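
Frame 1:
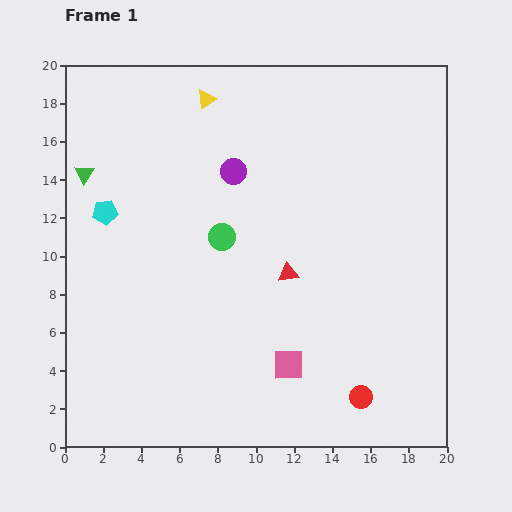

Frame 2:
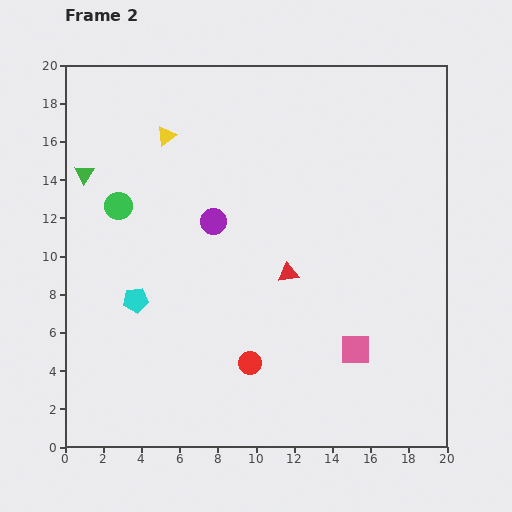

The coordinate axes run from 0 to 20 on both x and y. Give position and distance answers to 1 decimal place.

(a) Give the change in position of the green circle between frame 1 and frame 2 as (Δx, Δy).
(-5.4, 1.6)

The green circle was at (8.2, 11.0) in frame 1 and (2.8, 12.6) in frame 2.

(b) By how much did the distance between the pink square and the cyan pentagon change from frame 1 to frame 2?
-0.7

Distance in frame 1: 12.5. Distance in frame 2: 11.8.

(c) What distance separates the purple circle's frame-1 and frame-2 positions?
2.8

The purple circle moved from (8.8, 14.4) to (7.8, 11.8), a distance of √(1.0² + 2.6²) ≈ 2.8.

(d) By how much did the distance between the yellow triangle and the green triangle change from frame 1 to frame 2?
-2.8

Distance in frame 1: 7.5. Distance in frame 2: 4.7.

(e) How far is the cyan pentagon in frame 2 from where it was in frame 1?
4.9

The cyan pentagon moved from (2.1, 12.3) to (3.7, 7.7), a distance of √(1.6² + 4.6²) ≈ 4.9.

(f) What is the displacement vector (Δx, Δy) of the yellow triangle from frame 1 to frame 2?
(-2.1, -1.9)

The yellow triangle was at (7.4, 18.2) in frame 1 and (5.3, 16.3) in frame 2.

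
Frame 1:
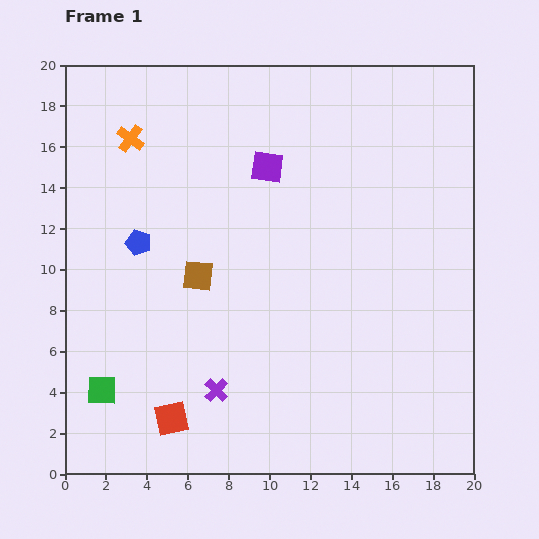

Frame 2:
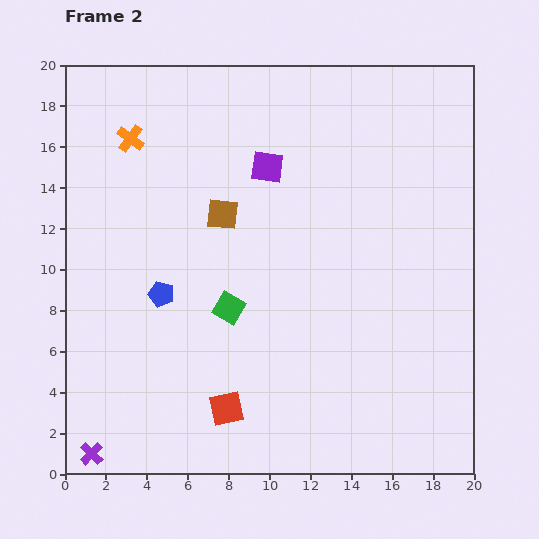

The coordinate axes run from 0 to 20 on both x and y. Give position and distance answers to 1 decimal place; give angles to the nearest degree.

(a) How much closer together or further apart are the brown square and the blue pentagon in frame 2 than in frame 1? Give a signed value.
+1.6

Distance in frame 1: 3.3. Distance in frame 2: 4.9.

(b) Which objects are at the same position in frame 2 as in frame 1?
the purple square, the orange cross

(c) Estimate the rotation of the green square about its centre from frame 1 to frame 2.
29° clockwise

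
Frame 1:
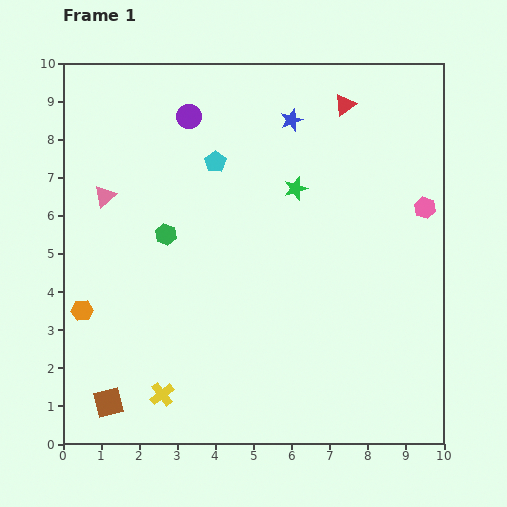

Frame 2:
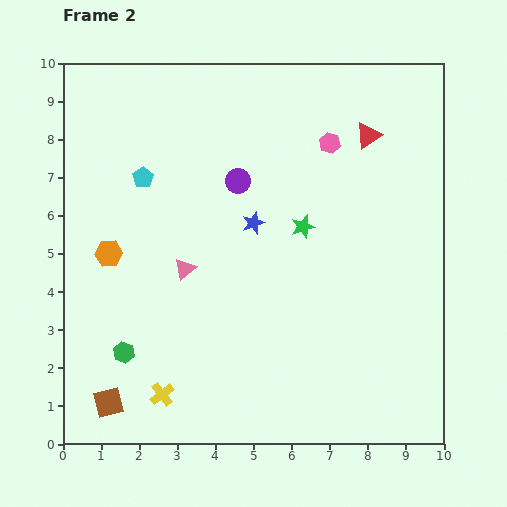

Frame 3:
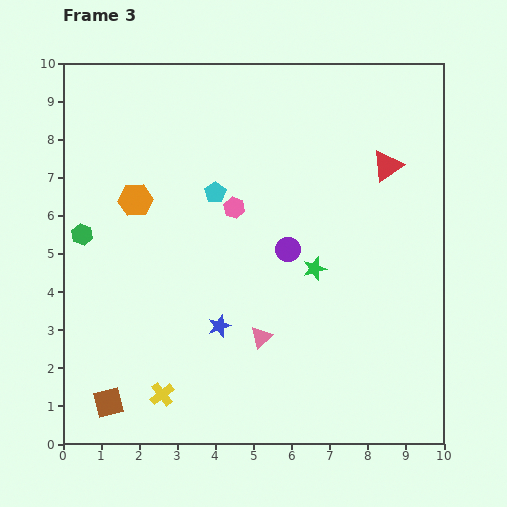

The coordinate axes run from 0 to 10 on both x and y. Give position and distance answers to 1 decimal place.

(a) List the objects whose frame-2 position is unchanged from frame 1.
the yellow cross, the brown square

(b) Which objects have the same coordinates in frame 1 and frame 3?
the yellow cross, the brown square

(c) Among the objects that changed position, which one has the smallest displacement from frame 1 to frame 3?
the cyan pentagon

(moved 0.8)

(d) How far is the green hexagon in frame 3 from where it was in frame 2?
3.3

The green hexagon moved from (1.6, 2.4) to (0.5, 5.5), a distance of √(1.1² + 3.1²) ≈ 3.3.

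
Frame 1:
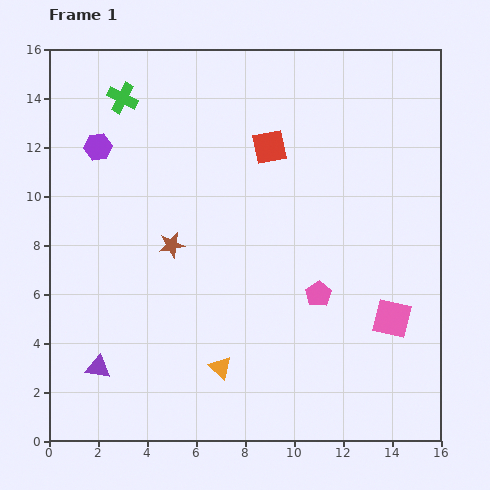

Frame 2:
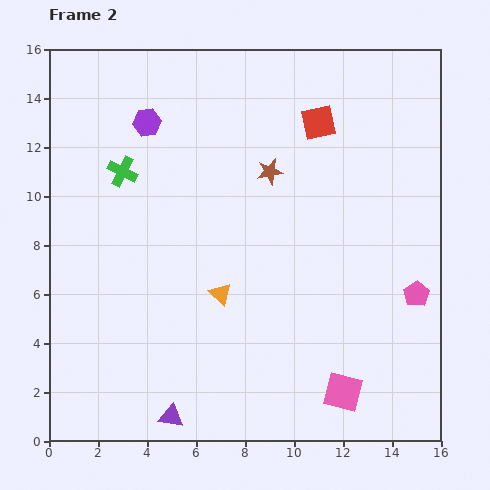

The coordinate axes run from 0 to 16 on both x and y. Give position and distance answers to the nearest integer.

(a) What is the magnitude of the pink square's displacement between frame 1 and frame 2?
4

The pink square moved from (14, 5) to (12, 2), a distance of √(2² + 3²) ≈ 4.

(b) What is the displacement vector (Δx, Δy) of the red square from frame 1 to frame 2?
(2, 1)

The red square was at (9, 12) in frame 1 and (11, 13) in frame 2.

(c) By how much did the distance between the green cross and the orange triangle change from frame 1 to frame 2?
-6

Distance in frame 1: 12. Distance in frame 2: 6.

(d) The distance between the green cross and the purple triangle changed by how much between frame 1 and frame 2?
-1

Distance in frame 1: 11. Distance in frame 2: 10.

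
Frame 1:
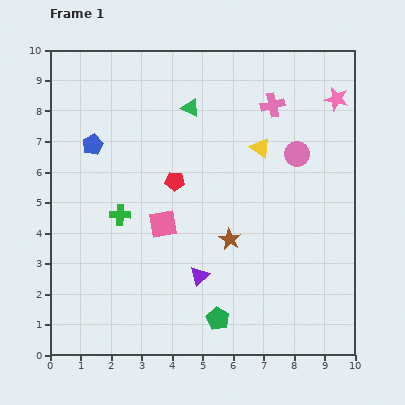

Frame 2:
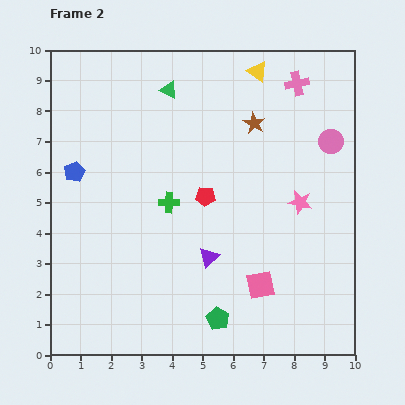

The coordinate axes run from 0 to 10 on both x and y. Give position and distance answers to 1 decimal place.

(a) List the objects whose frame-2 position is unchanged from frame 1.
the green pentagon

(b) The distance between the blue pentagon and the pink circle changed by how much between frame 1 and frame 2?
+1.8

Distance in frame 1: 6.7. Distance in frame 2: 8.5.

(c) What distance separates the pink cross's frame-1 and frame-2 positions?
1.1

The pink cross moved from (7.3, 8.2) to (8.1, 8.9), a distance of √(0.8² + 0.7²) ≈ 1.1.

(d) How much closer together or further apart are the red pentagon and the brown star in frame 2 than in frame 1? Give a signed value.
+0.3

Distance in frame 1: 2.6. Distance in frame 2: 2.9.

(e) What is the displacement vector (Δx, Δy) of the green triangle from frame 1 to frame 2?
(-0.7, 0.6)

The green triangle was at (4.6, 8.1) in frame 1 and (3.9, 8.7) in frame 2.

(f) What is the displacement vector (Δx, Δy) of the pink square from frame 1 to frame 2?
(3.2, -2.0)

The pink square was at (3.7, 4.3) in frame 1 and (6.9, 2.3) in frame 2.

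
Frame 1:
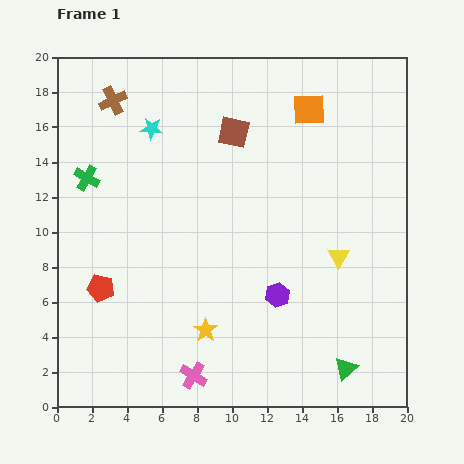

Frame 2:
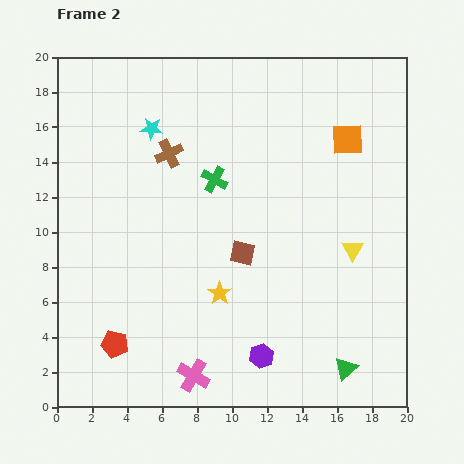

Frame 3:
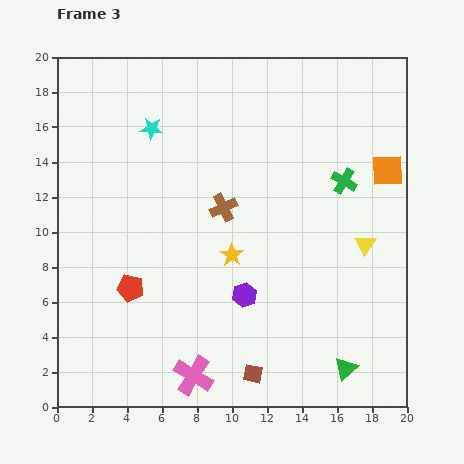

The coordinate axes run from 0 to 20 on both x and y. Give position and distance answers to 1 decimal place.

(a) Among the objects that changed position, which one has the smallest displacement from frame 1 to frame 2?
the yellow triangle

(moved 0.9)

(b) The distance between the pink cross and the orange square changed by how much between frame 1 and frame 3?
-0.5

Distance in frame 1: 16.6. Distance in frame 3: 16.1.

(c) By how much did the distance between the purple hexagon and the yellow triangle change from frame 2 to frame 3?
-0.5

Distance in frame 2: 8.0. Distance in frame 3: 7.5.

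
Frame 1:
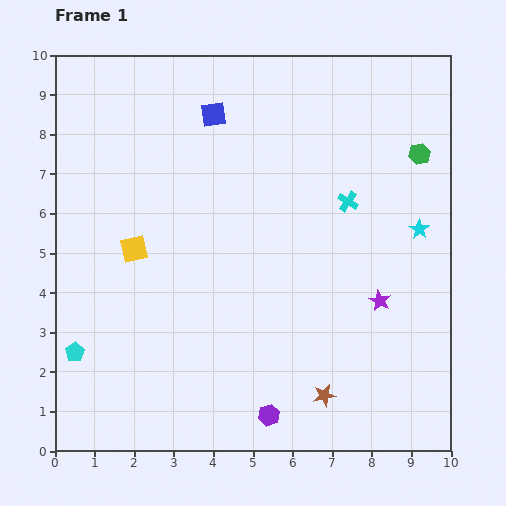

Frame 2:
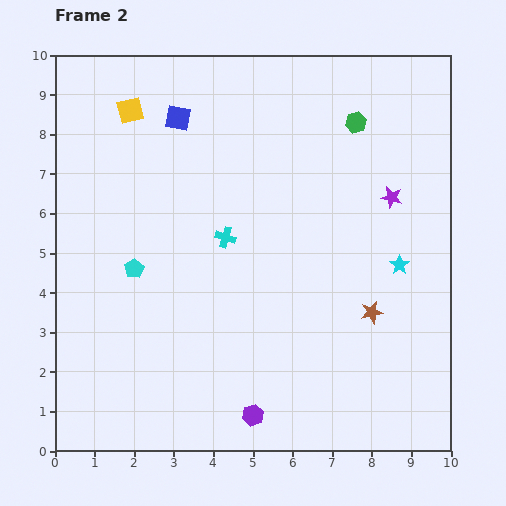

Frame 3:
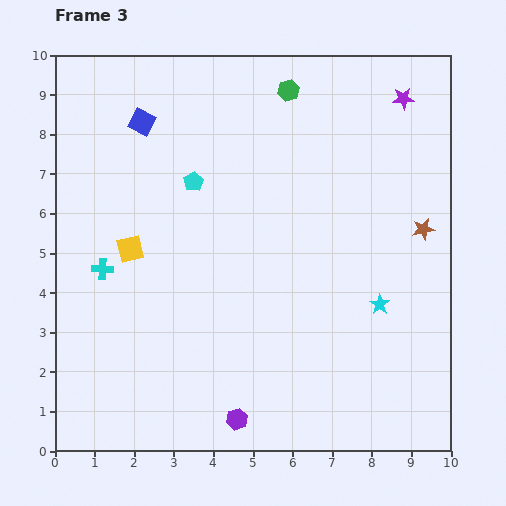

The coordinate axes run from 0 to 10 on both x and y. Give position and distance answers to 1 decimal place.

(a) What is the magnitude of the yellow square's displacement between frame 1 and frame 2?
3.5

The yellow square moved from (2.0, 5.1) to (1.9, 8.6), a distance of √(0.1² + 3.5²) ≈ 3.5.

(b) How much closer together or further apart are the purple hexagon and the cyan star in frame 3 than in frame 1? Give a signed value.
-1.4

Distance in frame 1: 6.0. Distance in frame 3: 4.6.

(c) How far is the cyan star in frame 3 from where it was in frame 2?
1.1

The cyan star moved from (8.7, 4.7) to (8.2, 3.7), a distance of √(0.5² + 1.0²) ≈ 1.1.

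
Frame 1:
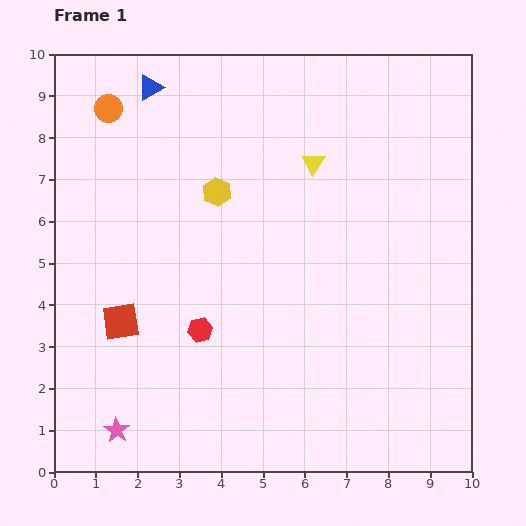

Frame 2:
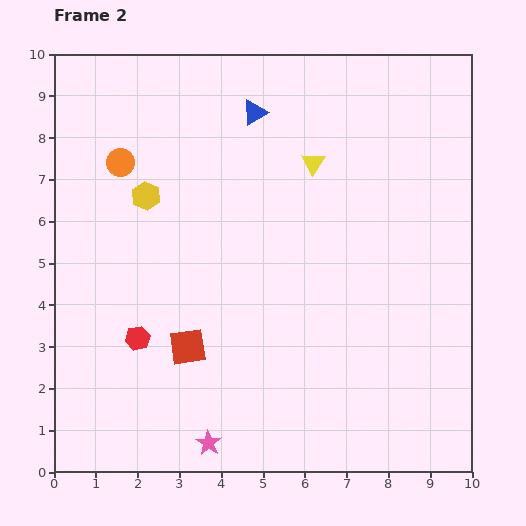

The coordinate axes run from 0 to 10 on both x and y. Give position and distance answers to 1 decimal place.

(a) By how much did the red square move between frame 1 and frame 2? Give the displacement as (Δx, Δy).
(1.6, -0.6)

The red square was at (1.6, 3.6) in frame 1 and (3.2, 3.0) in frame 2.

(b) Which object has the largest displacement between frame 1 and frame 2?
the blue triangle

(moved 2.6; next 2.2)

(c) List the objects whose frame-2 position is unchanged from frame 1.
the yellow triangle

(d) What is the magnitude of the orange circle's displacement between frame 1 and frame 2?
1.3

The orange circle moved from (1.3, 8.7) to (1.6, 7.4), a distance of √(0.3² + 1.3²) ≈ 1.3.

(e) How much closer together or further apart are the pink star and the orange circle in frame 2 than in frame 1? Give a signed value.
-0.7

Distance in frame 1: 7.7. Distance in frame 2: 7.0.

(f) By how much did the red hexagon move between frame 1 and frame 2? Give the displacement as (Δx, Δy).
(-1.5, -0.2)

The red hexagon was at (3.5, 3.4) in frame 1 and (2.0, 3.2) in frame 2.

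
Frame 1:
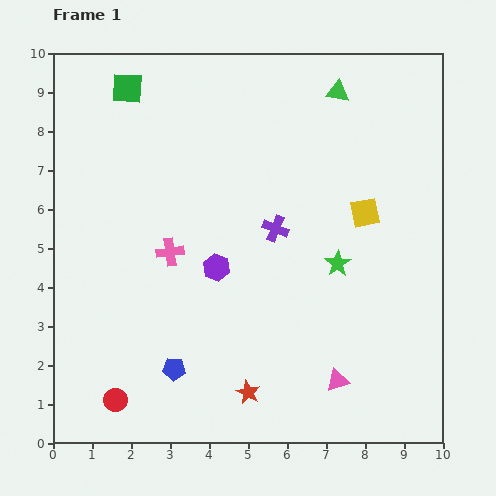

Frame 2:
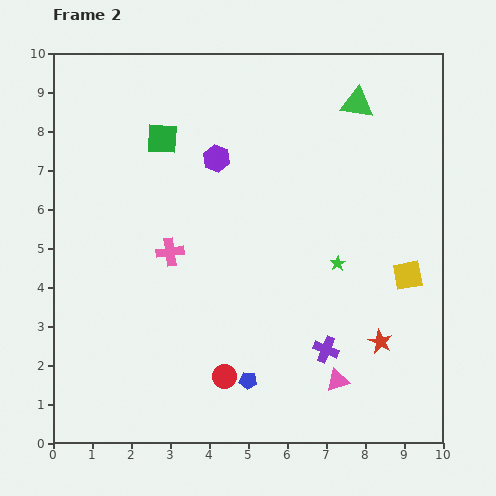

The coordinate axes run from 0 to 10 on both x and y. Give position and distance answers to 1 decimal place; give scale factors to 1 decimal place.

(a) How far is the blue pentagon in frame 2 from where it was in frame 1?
1.9

The blue pentagon moved from (3.1, 1.9) to (5.0, 1.6), a distance of √(1.9² + 0.3²) ≈ 1.9.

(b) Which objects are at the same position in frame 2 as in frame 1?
the green star, the pink cross, the pink triangle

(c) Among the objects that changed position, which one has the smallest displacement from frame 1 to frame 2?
the green triangle

(moved 0.6)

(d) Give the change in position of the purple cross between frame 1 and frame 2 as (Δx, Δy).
(1.3, -3.1)

The purple cross was at (5.7, 5.5) in frame 1 and (7.0, 2.4) in frame 2.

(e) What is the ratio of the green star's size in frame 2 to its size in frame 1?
0.6×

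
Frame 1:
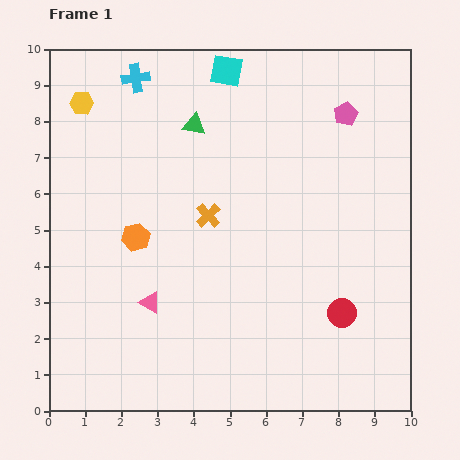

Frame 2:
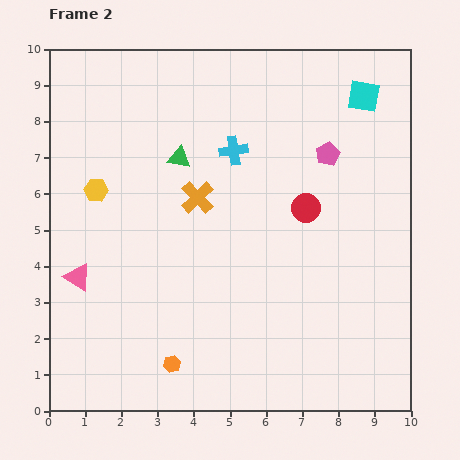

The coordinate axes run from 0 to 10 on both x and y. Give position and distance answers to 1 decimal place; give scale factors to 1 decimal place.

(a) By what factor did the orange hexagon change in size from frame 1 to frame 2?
0.6×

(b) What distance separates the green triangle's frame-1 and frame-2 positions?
1.0

The green triangle moved from (4.0, 7.9) to (3.6, 7.0), a distance of √(0.4² + 0.9²) ≈ 1.0.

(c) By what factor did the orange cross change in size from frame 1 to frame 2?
1.4×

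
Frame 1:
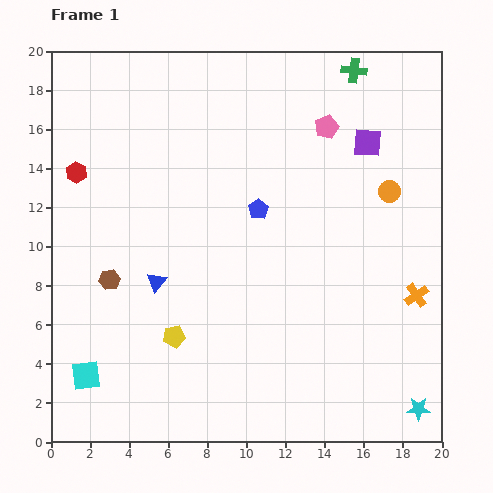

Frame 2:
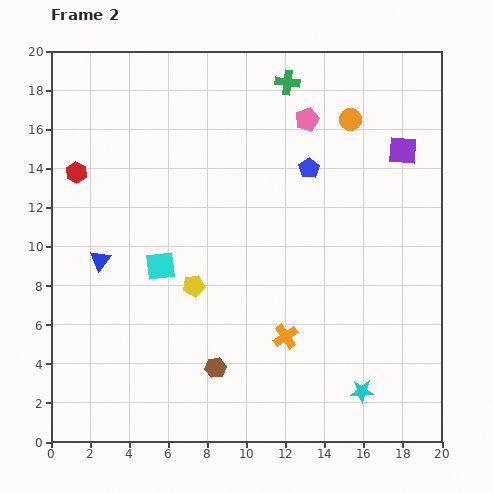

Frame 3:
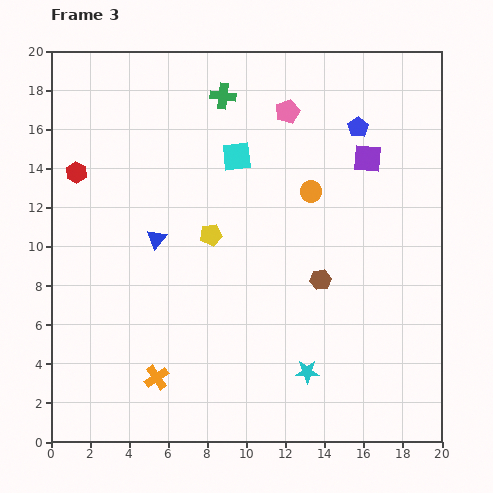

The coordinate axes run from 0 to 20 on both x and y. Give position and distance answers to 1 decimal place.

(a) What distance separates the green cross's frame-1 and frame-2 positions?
3.5

The green cross moved from (15.5, 19.0) to (12.1, 18.4), a distance of √(3.4² + 0.6²) ≈ 3.5.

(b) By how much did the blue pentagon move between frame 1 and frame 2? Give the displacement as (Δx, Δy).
(2.6, 2.1)

The blue pentagon was at (10.6, 11.9) in frame 1 and (13.2, 14.0) in frame 2.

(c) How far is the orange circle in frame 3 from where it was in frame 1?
4.0

The orange circle moved from (17.3, 12.8) to (13.3, 12.8), a distance of √(4.0² + 0.0²) ≈ 4.0.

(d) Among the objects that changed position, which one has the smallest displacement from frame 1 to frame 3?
the purple square

(moved 0.8)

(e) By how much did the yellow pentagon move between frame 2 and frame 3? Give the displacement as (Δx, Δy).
(0.9, 2.6)

The yellow pentagon was at (7.3, 8.0) in frame 2 and (8.2, 10.6) in frame 3.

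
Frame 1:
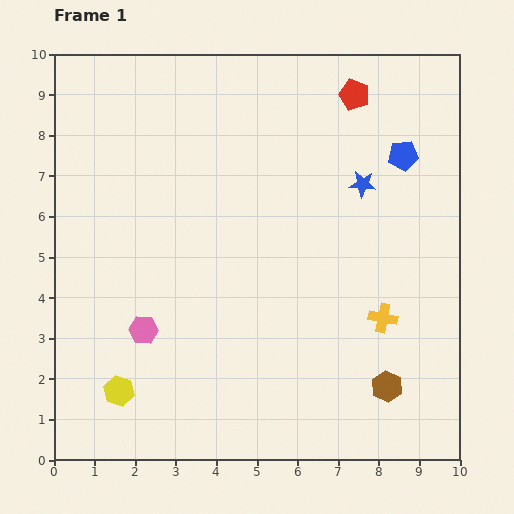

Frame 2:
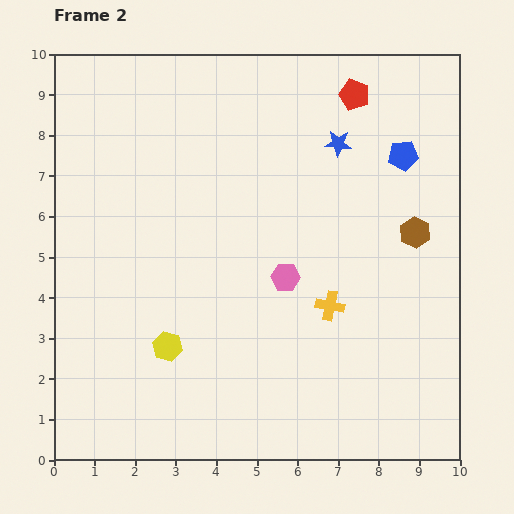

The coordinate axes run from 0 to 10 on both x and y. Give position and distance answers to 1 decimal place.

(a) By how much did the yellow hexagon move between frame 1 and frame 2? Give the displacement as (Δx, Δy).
(1.2, 1.1)

The yellow hexagon was at (1.6, 1.7) in frame 1 and (2.8, 2.8) in frame 2.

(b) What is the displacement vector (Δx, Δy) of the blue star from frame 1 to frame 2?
(-0.6, 1.0)

The blue star was at (7.6, 6.8) in frame 1 and (7.0, 7.8) in frame 2.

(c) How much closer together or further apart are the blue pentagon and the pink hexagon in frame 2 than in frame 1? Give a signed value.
-3.5

Distance in frame 1: 7.7. Distance in frame 2: 4.2.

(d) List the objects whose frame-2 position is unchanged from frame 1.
the blue pentagon, the red pentagon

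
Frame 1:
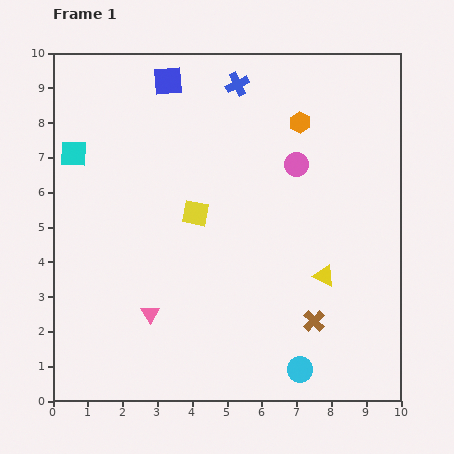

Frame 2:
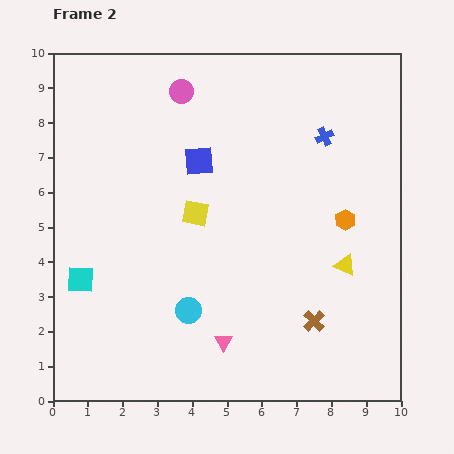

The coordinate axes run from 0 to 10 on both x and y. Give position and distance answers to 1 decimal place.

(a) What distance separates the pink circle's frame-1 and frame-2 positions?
3.9

The pink circle moved from (7.0, 6.8) to (3.7, 8.9), a distance of √(3.3² + 2.1²) ≈ 3.9.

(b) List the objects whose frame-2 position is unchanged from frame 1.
the brown cross, the yellow square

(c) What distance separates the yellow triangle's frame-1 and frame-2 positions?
0.7

The yellow triangle moved from (7.8, 3.6) to (8.4, 3.9), a distance of √(0.6² + 0.3²) ≈ 0.7.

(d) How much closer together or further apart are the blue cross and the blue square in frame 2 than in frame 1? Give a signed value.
+1.7

Distance in frame 1: 2.0. Distance in frame 2: 3.7.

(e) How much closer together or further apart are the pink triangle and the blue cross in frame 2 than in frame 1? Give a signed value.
-0.5

Distance in frame 1: 7.1. Distance in frame 2: 6.6.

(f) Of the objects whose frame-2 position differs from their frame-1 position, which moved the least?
the yellow triangle

(moved 0.7)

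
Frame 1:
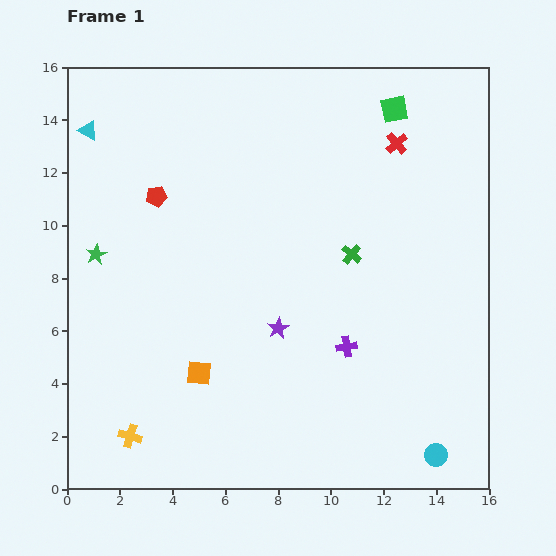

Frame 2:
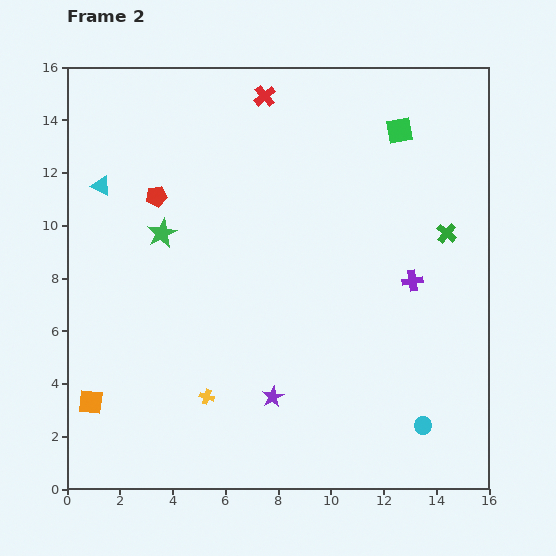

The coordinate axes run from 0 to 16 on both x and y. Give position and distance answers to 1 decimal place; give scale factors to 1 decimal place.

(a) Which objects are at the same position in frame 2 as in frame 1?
the red pentagon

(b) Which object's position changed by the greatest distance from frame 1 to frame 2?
the red cross

(moved 5.3; next 4.2)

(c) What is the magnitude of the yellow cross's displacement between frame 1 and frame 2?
3.3

The yellow cross moved from (2.4, 2.0) to (5.3, 3.5), a distance of √(2.9² + 1.5²) ≈ 3.3.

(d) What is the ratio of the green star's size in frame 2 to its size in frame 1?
1.4×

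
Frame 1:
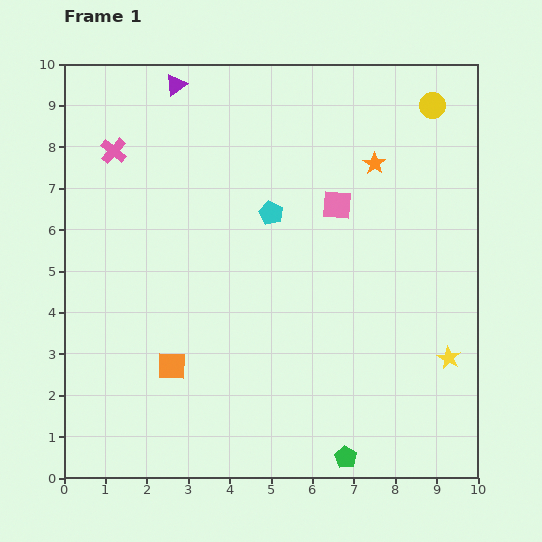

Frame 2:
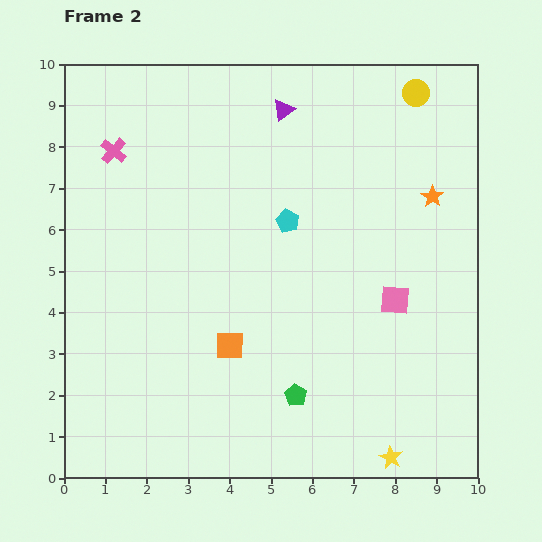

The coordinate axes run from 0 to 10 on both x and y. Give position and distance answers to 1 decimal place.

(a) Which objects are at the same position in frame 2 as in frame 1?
the pink cross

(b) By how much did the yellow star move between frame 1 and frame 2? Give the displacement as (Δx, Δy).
(-1.4, -2.4)

The yellow star was at (9.3, 2.9) in frame 1 and (7.9, 0.5) in frame 2.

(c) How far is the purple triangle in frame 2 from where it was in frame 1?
2.7

The purple triangle moved from (2.7, 9.5) to (5.3, 8.9), a distance of √(2.6² + 0.6²) ≈ 2.7.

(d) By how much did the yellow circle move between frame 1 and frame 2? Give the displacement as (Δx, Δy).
(-0.4, 0.3)

The yellow circle was at (8.9, 9.0) in frame 1 and (8.5, 9.3) in frame 2.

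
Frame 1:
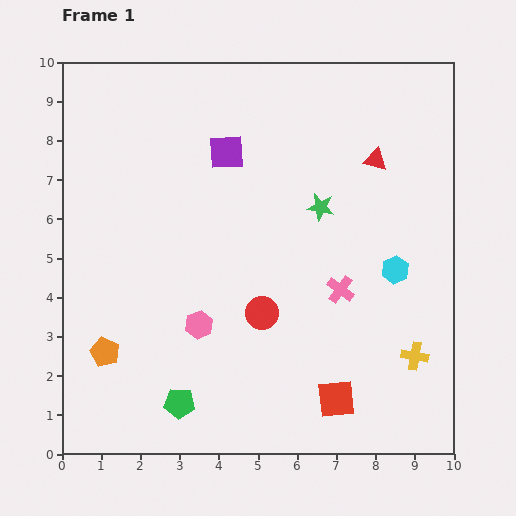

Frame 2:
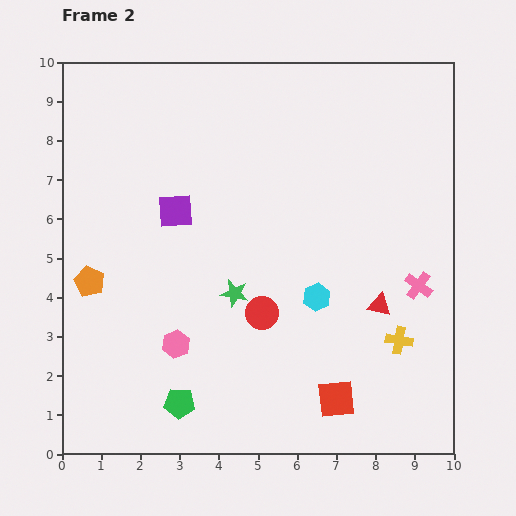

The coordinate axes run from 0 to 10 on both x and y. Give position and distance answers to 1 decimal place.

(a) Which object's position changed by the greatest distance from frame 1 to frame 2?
the red triangle

(moved 3.7; next 3.1)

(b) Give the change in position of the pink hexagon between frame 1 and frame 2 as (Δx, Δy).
(-0.6, -0.5)

The pink hexagon was at (3.5, 3.3) in frame 1 and (2.9, 2.8) in frame 2.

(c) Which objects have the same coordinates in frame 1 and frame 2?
the red circle, the red square, the green pentagon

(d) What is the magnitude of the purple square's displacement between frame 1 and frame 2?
2.0

The purple square moved from (4.2, 7.7) to (2.9, 6.2), a distance of √(1.3² + 1.5²) ≈ 2.0.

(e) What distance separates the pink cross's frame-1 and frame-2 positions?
2.0

The pink cross moved from (7.1, 4.2) to (9.1, 4.3), a distance of √(2.0² + 0.1²) ≈ 2.0.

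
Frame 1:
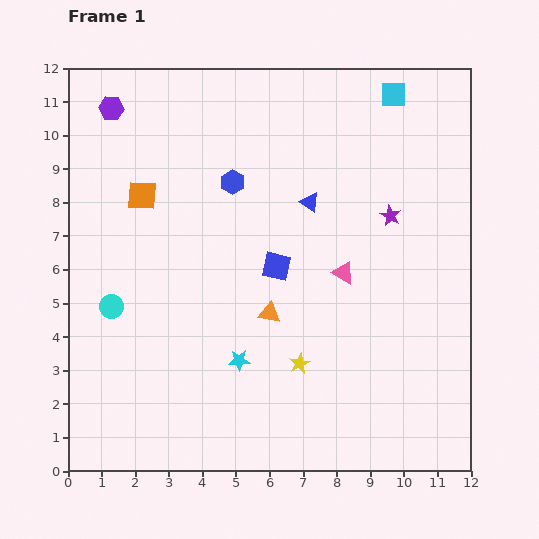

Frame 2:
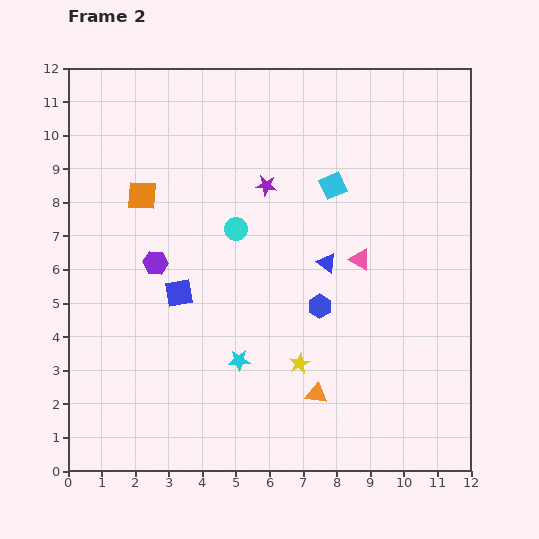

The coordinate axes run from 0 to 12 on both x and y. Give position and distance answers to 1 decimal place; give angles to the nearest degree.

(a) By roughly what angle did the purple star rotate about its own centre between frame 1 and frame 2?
21° counter-clockwise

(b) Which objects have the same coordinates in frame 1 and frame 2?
the orange square, the cyan star, the yellow star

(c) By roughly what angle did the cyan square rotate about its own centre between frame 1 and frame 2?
24° counter-clockwise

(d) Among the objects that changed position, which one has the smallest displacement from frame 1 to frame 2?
the pink triangle

(moved 0.6)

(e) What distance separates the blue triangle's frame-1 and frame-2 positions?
1.9

The blue triangle moved from (7.2, 8.0) to (7.7, 6.2), a distance of √(0.5² + 1.8²) ≈ 1.9.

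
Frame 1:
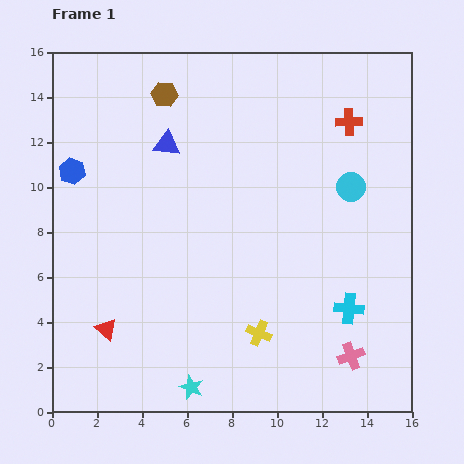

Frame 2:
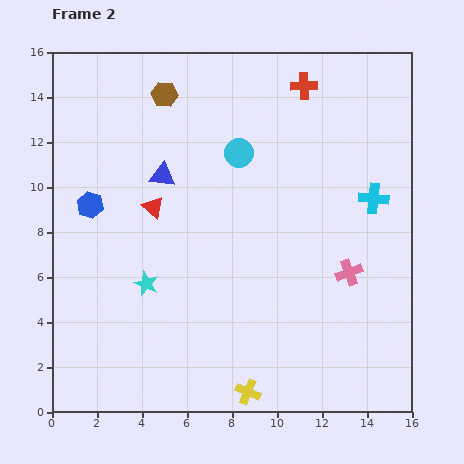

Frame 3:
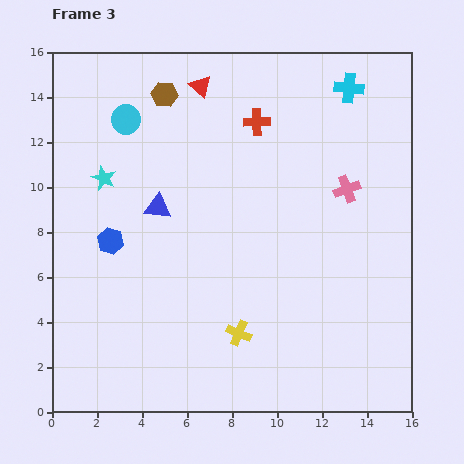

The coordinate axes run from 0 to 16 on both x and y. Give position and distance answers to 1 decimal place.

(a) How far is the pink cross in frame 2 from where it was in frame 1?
3.7

The pink cross moved from (13.3, 2.5) to (13.2, 6.2), a distance of √(0.1² + 3.7²) ≈ 3.7.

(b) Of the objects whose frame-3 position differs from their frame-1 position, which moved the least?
the yellow cross

(moved 0.9)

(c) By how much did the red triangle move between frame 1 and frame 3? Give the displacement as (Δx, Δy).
(4.2, 10.8)

The red triangle was at (2.4, 3.7) in frame 1 and (6.6, 14.5) in frame 3.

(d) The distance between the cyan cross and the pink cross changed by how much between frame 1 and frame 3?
+2.4

Distance in frame 1: 2.1. Distance in frame 3: 4.5.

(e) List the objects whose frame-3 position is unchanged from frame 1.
the brown hexagon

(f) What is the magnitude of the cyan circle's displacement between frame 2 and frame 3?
5.2

The cyan circle moved from (8.3, 11.5) to (3.3, 13.0), a distance of √(5.0² + 1.5²) ≈ 5.2.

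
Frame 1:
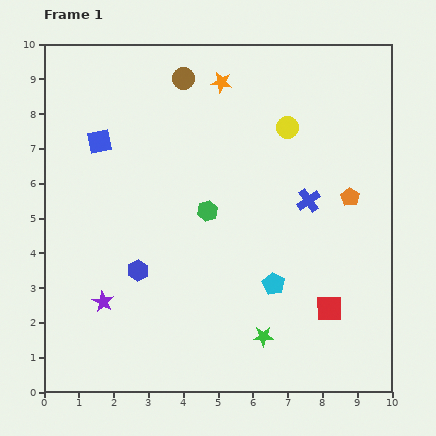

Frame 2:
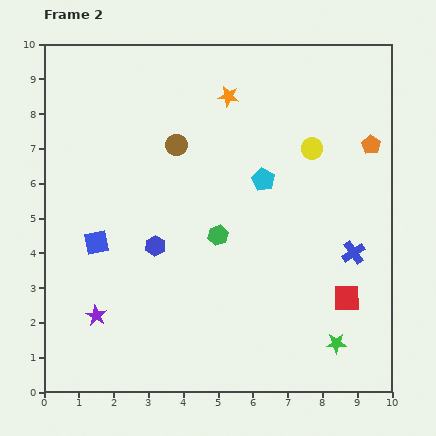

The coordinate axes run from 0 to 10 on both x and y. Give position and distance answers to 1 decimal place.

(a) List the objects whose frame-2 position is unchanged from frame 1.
none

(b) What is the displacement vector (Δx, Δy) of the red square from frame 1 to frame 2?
(0.5, 0.3)

The red square was at (8.2, 2.4) in frame 1 and (8.7, 2.7) in frame 2.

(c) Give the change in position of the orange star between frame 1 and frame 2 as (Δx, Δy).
(0.2, -0.4)

The orange star was at (5.1, 8.9) in frame 1 and (5.3, 8.5) in frame 2.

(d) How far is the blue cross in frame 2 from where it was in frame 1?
2.0

The blue cross moved from (7.6, 5.5) to (8.9, 4.0), a distance of √(1.3² + 1.5²) ≈ 2.0.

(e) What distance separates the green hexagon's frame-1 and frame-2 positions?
0.8

The green hexagon moved from (4.7, 5.2) to (5.0, 4.5), a distance of √(0.3² + 0.7²) ≈ 0.8.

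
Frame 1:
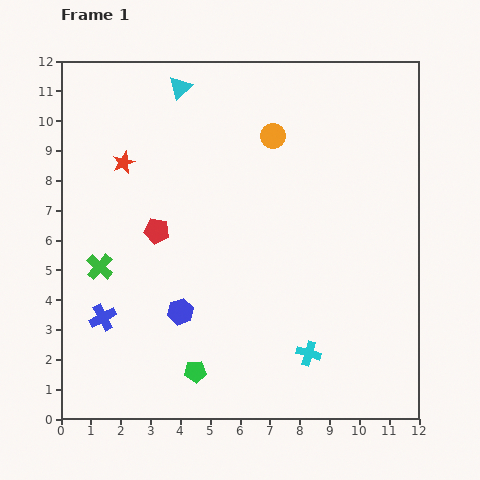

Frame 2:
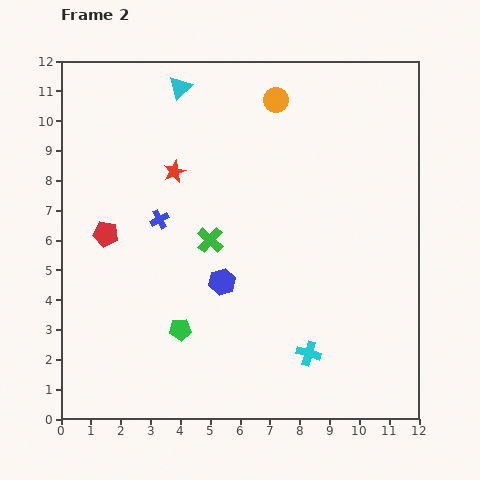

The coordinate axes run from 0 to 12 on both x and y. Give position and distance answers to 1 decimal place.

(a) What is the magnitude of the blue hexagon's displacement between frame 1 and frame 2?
1.7

The blue hexagon moved from (4.0, 3.6) to (5.4, 4.6), a distance of √(1.4² + 1.0²) ≈ 1.7.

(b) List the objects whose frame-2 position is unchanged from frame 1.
the cyan triangle, the cyan cross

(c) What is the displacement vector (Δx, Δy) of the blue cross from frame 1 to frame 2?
(1.9, 3.3)

The blue cross was at (1.4, 3.4) in frame 1 and (3.3, 6.7) in frame 2.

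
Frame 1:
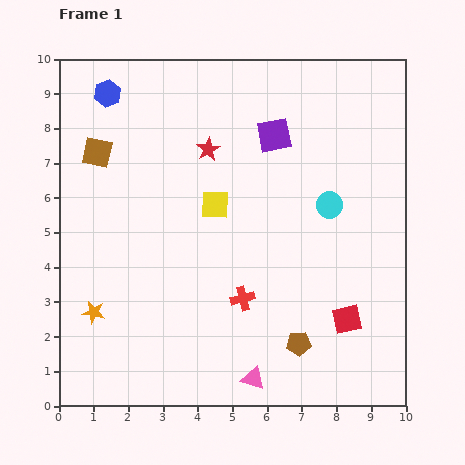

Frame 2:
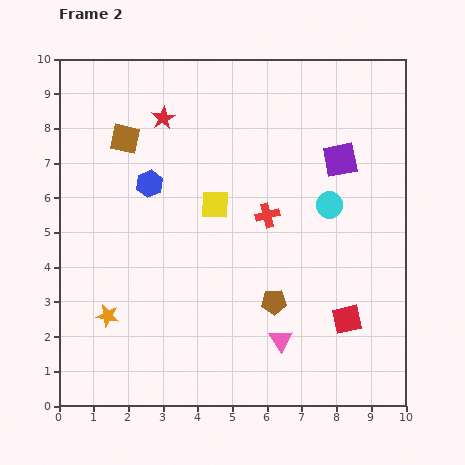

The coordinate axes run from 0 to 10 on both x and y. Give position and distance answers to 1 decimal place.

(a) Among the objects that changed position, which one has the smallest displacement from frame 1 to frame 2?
the orange star

(moved 0.4)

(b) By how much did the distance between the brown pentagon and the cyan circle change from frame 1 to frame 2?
-0.9

Distance in frame 1: 4.1. Distance in frame 2: 3.2.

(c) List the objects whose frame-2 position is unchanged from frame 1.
the yellow square, the red square, the cyan circle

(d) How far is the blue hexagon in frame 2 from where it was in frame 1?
2.9

The blue hexagon moved from (1.4, 9.0) to (2.6, 6.4), a distance of √(1.2² + 2.6²) ≈ 2.9.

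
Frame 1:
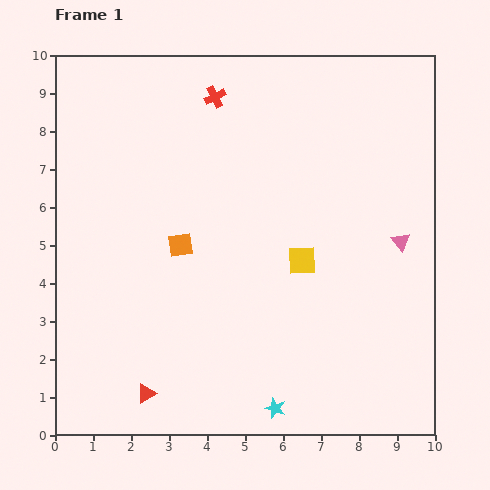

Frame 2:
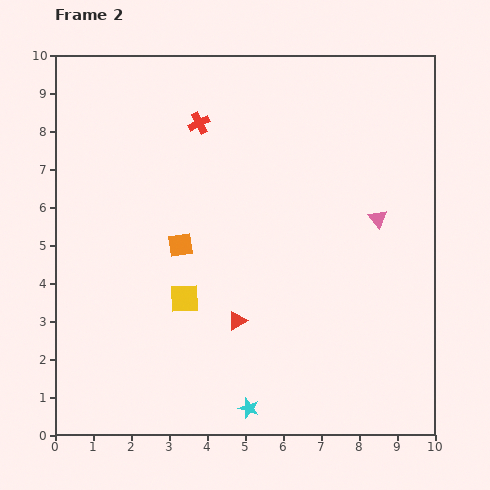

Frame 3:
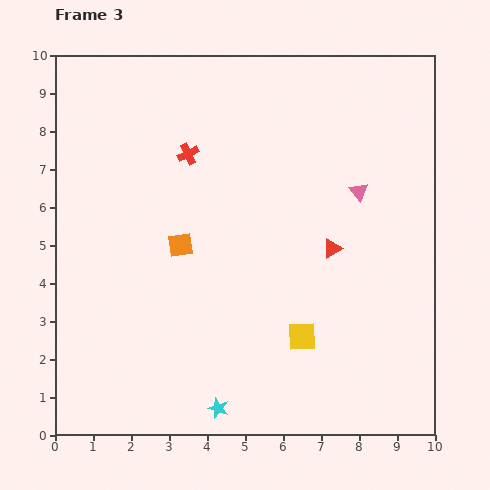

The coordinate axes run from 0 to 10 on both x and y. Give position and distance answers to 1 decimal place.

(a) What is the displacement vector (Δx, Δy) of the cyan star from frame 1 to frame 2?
(-0.7, 0.0)

The cyan star was at (5.8, 0.7) in frame 1 and (5.1, 0.7) in frame 2.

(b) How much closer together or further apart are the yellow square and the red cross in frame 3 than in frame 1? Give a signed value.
+0.8

Distance in frame 1: 4.9. Distance in frame 3: 5.7.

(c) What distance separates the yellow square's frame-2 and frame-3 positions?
3.3

The yellow square moved from (3.4, 3.6) to (6.5, 2.6), a distance of √(3.1² + 1.0²) ≈ 3.3.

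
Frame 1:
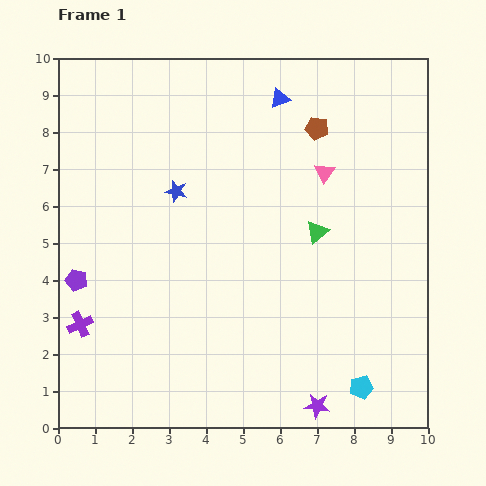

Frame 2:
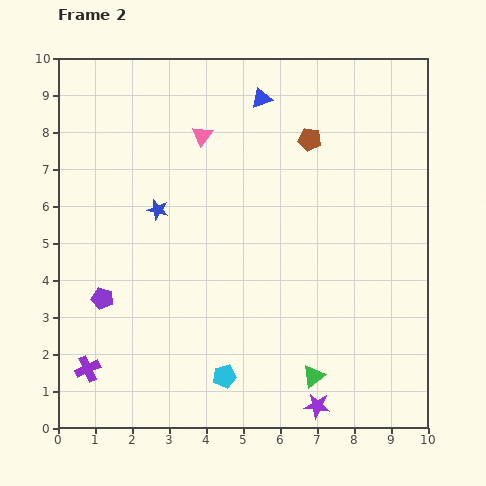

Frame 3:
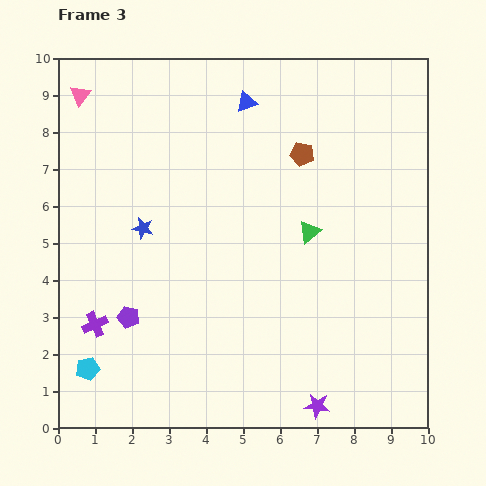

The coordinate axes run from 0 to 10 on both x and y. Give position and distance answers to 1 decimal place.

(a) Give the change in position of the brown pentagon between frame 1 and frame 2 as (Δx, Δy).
(-0.2, -0.3)

The brown pentagon was at (7.0, 8.1) in frame 1 and (6.8, 7.8) in frame 2.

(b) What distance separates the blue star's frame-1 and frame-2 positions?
0.7

The blue star moved from (3.2, 6.4) to (2.7, 5.9), a distance of √(0.5² + 0.5²) ≈ 0.7.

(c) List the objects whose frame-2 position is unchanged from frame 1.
the purple star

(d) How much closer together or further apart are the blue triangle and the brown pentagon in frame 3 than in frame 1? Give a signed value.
+0.8

Distance in frame 1: 1.3. Distance in frame 3: 2.1.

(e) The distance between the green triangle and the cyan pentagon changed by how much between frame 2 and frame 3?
+4.6

Distance in frame 2: 2.4. Distance in frame 3: 7.0.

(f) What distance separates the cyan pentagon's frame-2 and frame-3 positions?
3.7

The cyan pentagon moved from (4.5, 1.4) to (0.8, 1.6), a distance of √(3.7² + 0.2²) ≈ 3.7.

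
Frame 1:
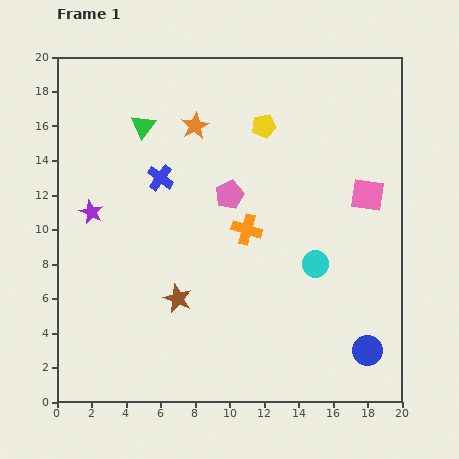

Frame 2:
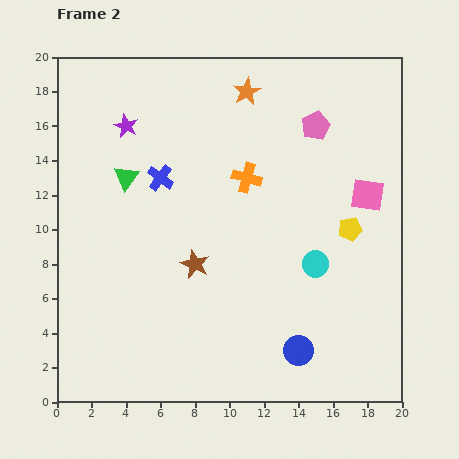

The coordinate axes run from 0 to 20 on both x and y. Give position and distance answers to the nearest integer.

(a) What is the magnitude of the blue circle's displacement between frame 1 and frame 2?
4

The blue circle moved from (18, 3) to (14, 3), a distance of √(4² + 0²) ≈ 4.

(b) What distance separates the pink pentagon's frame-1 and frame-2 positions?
6

The pink pentagon moved from (10, 12) to (15, 16), a distance of √(5² + 4²) ≈ 6.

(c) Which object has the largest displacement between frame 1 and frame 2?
the yellow pentagon

(moved 8; next 6)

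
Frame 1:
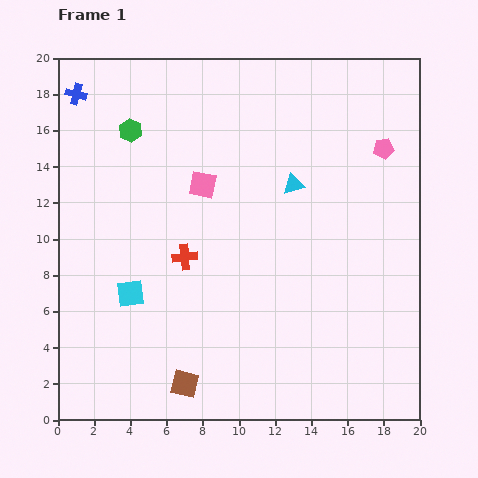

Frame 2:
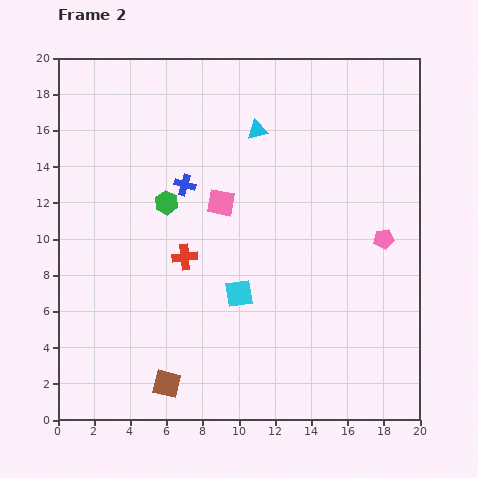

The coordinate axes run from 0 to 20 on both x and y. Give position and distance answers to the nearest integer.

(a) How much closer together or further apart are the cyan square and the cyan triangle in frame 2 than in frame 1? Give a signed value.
-2

Distance in frame 1: 11. Distance in frame 2: 9.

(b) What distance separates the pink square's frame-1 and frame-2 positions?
1

The pink square moved from (8, 13) to (9, 12), a distance of √(1² + 1²) ≈ 1.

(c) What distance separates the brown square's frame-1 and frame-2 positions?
1

The brown square moved from (7, 2) to (6, 2), a distance of √(1² + 0²) ≈ 1.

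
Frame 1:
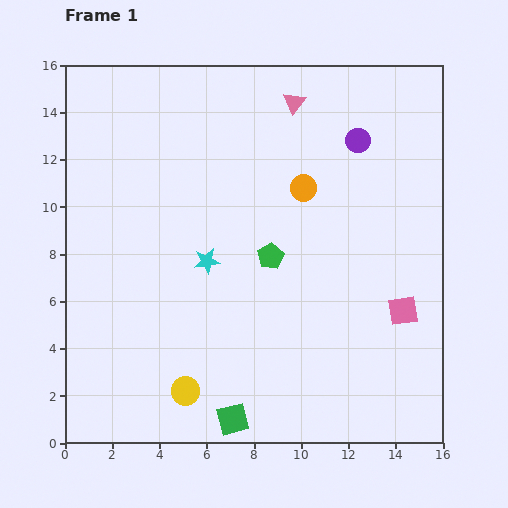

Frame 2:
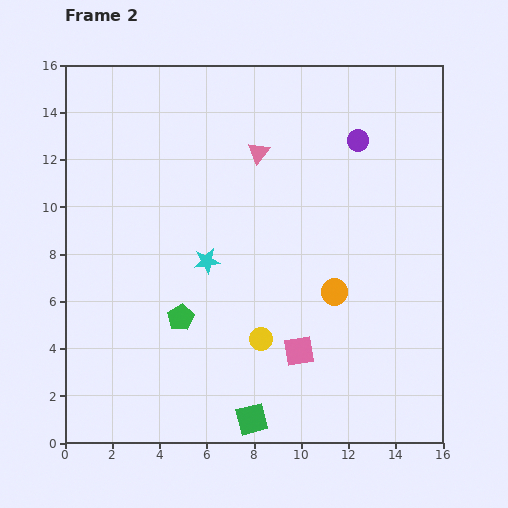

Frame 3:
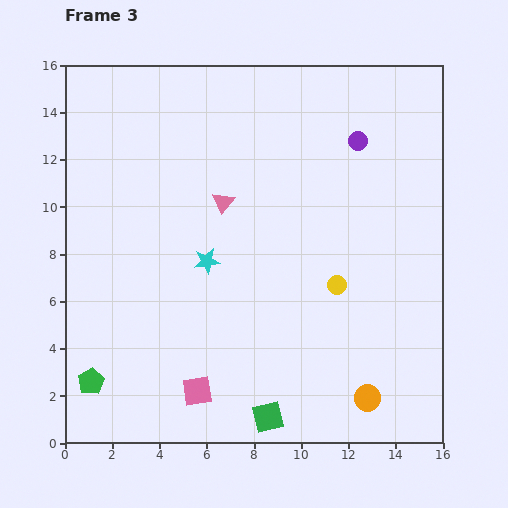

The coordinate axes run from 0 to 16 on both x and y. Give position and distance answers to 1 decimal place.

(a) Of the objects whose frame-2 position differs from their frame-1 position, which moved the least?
the green square

(moved 0.8)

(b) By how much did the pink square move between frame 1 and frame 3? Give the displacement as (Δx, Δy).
(-8.7, -3.4)

The pink square was at (14.3, 5.6) in frame 1 and (5.6, 2.2) in frame 3.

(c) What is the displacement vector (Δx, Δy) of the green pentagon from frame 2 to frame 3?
(-3.8, -2.7)

The green pentagon was at (4.9, 5.3) in frame 2 and (1.1, 2.6) in frame 3.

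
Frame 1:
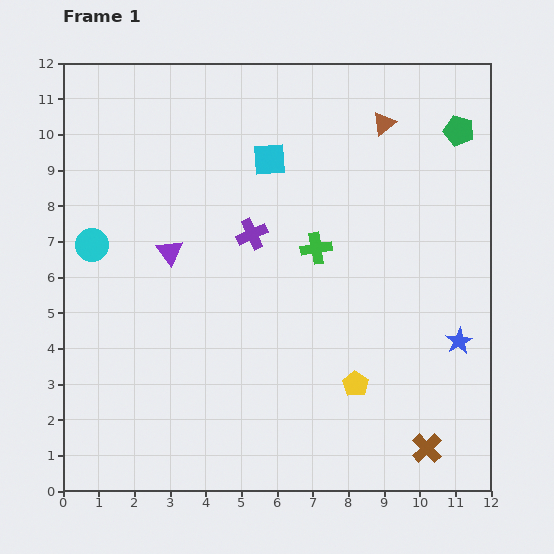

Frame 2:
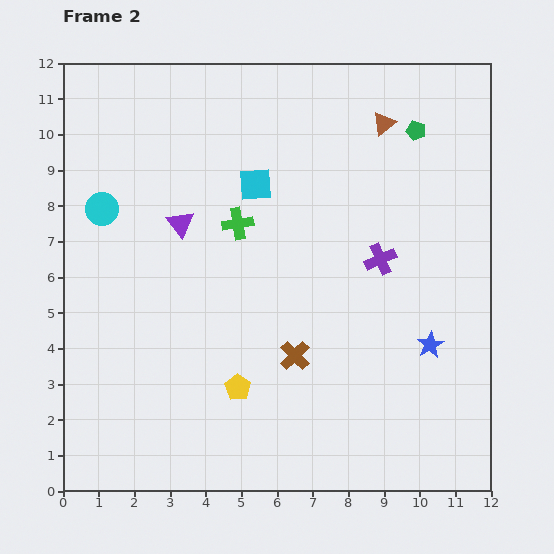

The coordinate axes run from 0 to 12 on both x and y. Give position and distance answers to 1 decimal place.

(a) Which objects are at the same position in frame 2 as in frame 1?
the brown triangle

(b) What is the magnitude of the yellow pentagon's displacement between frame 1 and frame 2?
3.3

The yellow pentagon moved from (8.2, 3.0) to (4.9, 2.9), a distance of √(3.3² + 0.1²) ≈ 3.3.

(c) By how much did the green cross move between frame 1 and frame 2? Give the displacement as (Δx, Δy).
(-2.2, 0.7)

The green cross was at (7.1, 6.8) in frame 1 and (4.9, 7.5) in frame 2.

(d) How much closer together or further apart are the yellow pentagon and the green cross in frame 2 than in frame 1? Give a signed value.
+0.6

Distance in frame 1: 4.0. Distance in frame 2: 4.6.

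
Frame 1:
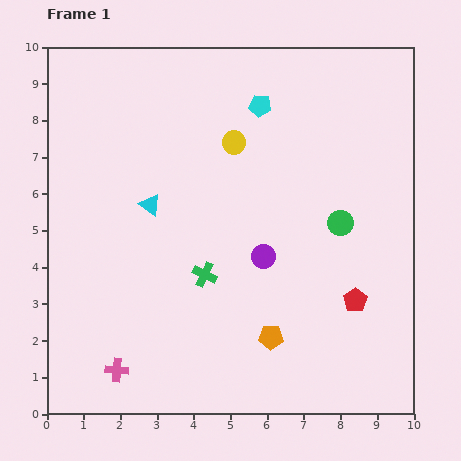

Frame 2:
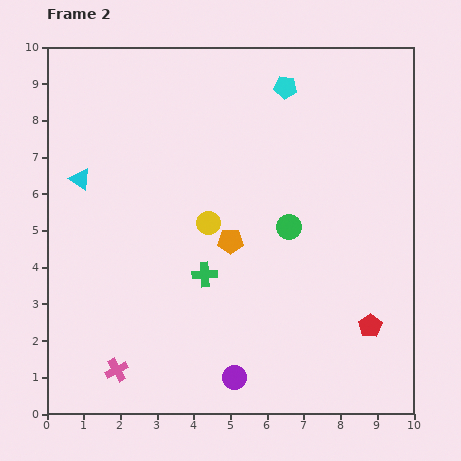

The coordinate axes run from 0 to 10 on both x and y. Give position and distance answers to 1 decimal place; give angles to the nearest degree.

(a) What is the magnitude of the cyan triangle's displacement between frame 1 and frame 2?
2.0

The cyan triangle moved from (2.8, 5.7) to (0.9, 6.4), a distance of √(1.9² + 0.7²) ≈ 2.0.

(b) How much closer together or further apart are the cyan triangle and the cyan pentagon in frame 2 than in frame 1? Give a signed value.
+2.1

Distance in frame 1: 4.0. Distance in frame 2: 6.1.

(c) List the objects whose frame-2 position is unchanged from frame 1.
the pink cross, the green cross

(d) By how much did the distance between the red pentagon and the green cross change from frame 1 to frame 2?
+0.5

Distance in frame 1: 4.2. Distance in frame 2: 4.7.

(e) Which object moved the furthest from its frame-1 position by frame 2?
the purple circle

(moved 3.4; next 2.8)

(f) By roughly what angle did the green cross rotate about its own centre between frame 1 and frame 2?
28° counter-clockwise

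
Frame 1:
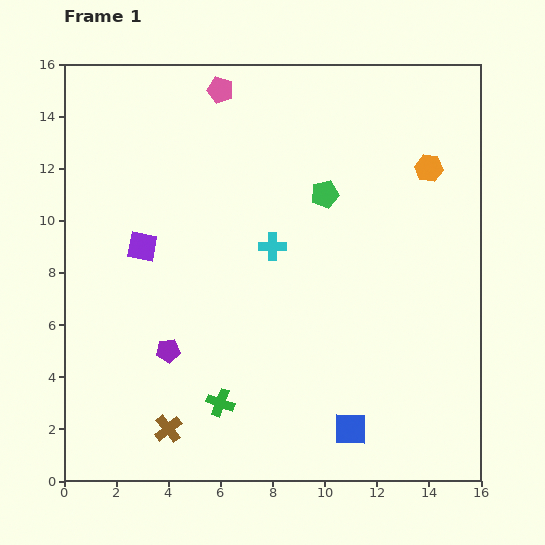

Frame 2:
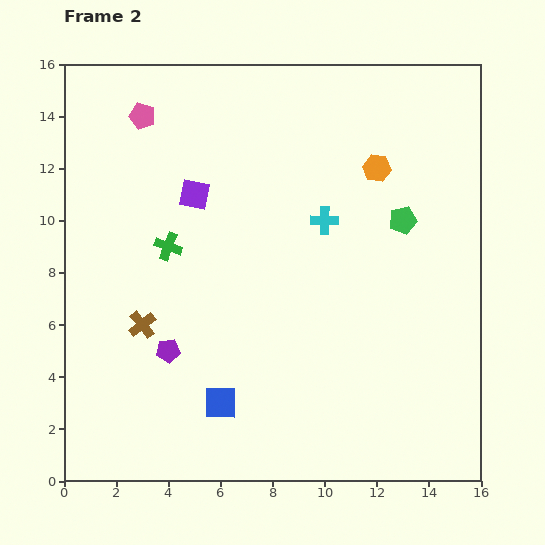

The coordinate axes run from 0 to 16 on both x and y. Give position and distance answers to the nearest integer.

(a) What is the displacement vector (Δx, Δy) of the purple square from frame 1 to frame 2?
(2, 2)

The purple square was at (3, 9) in frame 1 and (5, 11) in frame 2.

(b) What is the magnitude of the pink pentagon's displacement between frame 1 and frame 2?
3

The pink pentagon moved from (6, 15) to (3, 14), a distance of √(3² + 1²) ≈ 3.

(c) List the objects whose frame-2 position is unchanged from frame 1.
the purple pentagon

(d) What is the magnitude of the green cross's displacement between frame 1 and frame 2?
6

The green cross moved from (6, 3) to (4, 9), a distance of √(2² + 6²) ≈ 6.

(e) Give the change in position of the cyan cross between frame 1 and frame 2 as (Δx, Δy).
(2, 1)

The cyan cross was at (8, 9) in frame 1 and (10, 10) in frame 2.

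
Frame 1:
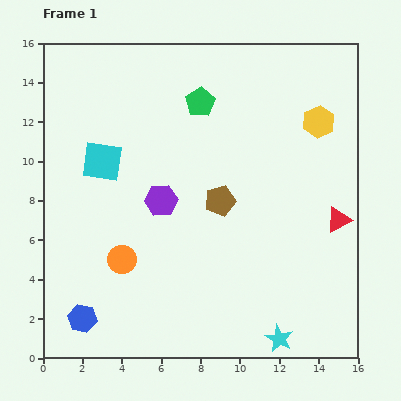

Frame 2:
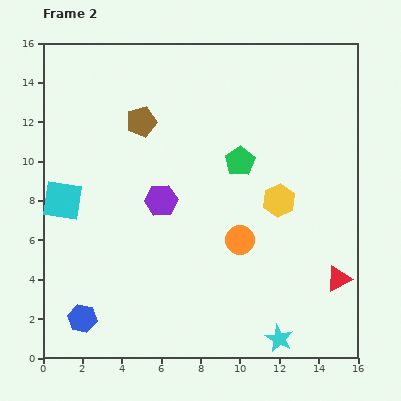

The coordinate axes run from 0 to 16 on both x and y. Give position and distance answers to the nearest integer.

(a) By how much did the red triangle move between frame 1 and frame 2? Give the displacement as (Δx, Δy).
(0, -3)

The red triangle was at (15, 7) in frame 1 and (15, 4) in frame 2.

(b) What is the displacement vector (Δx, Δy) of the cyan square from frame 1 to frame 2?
(-2, -2)

The cyan square was at (3, 10) in frame 1 and (1, 8) in frame 2.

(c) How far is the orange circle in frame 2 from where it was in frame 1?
6

The orange circle moved from (4, 5) to (10, 6), a distance of √(6² + 1²) ≈ 6.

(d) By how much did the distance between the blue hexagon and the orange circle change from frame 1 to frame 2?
+5

Distance in frame 1: 4. Distance in frame 2: 9.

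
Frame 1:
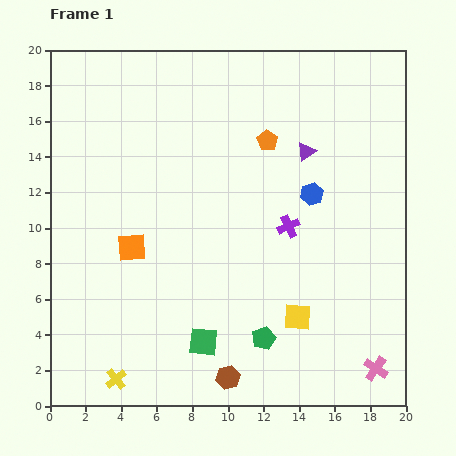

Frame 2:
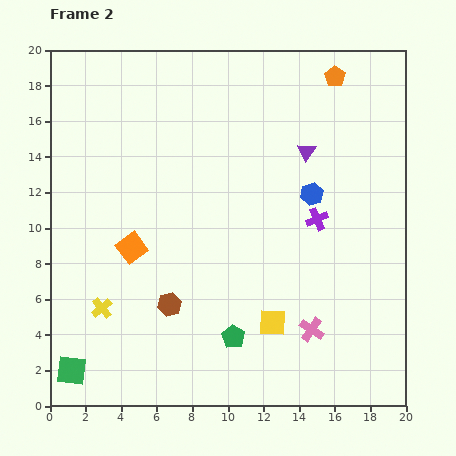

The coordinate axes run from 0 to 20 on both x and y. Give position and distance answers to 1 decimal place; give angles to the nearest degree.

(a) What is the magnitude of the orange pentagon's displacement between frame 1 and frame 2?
5.2

The orange pentagon moved from (12.2, 14.9) to (16.0, 18.5), a distance of √(3.8² + 3.6²) ≈ 5.2.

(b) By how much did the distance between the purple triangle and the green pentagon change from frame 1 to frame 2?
+0.4

Distance in frame 1: 10.8. Distance in frame 2: 11.2.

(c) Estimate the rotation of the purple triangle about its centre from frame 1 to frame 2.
21° counter-clockwise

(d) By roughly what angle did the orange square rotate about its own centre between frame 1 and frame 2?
33° counter-clockwise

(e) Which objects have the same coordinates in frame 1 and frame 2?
the orange square, the blue hexagon, the purple triangle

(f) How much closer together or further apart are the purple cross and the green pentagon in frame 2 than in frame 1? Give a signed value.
+1.6

Distance in frame 1: 6.5. Distance in frame 2: 8.1.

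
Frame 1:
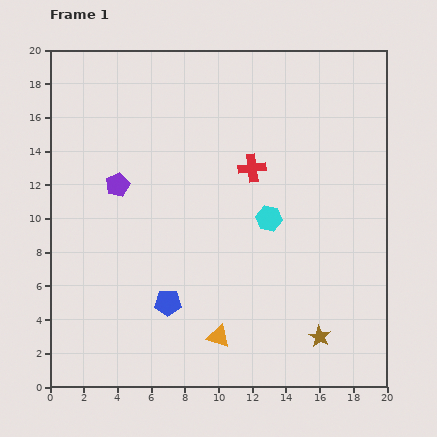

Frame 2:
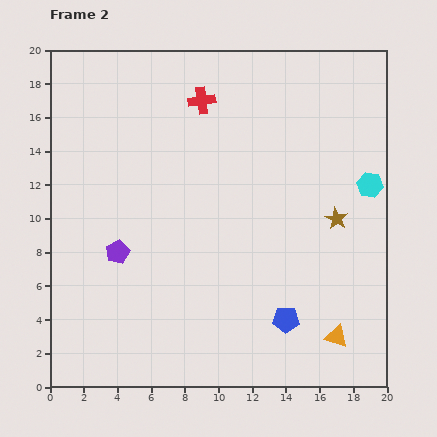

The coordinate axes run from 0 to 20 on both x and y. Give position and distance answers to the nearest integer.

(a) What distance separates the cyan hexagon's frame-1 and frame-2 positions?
6

The cyan hexagon moved from (13, 10) to (19, 12), a distance of √(6² + 2²) ≈ 6.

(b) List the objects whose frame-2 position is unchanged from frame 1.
none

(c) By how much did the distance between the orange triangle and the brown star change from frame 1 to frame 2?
+1

Distance in frame 1: 6. Distance in frame 2: 7.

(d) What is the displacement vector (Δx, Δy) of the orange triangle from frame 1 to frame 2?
(7, 0)

The orange triangle was at (10, 3) in frame 1 and (17, 3) in frame 2.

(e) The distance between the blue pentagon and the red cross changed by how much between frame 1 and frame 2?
+5

Distance in frame 1: 9. Distance in frame 2: 14.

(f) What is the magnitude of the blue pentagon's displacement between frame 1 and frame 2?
7

The blue pentagon moved from (7, 5) to (14, 4), a distance of √(7² + 1²) ≈ 7.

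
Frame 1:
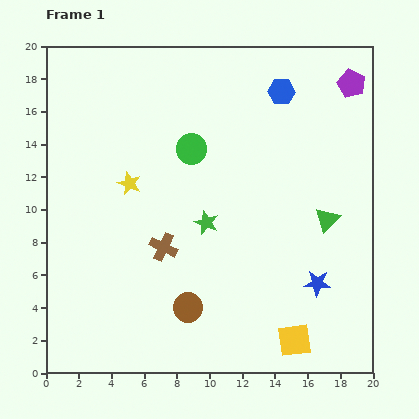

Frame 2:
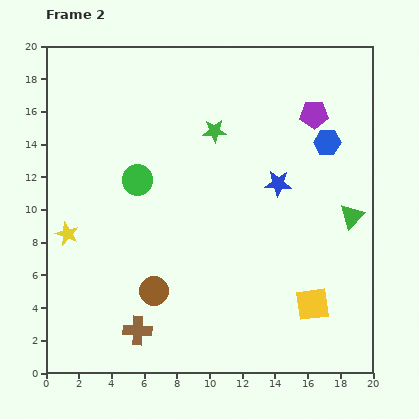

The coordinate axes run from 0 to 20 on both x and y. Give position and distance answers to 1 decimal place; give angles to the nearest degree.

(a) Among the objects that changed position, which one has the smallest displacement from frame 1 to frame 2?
the green triangle

(moved 1.5)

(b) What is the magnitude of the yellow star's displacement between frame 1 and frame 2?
4.9

The yellow star moved from (5.1, 11.6) to (1.3, 8.5), a distance of √(3.8² + 3.1²) ≈ 4.9.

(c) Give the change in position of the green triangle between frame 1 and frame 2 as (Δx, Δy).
(1.5, 0.2)

The green triangle was at (17.2, 9.4) in frame 1 and (18.7, 9.6) in frame 2.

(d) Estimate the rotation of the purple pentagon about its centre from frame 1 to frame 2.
26° counter-clockwise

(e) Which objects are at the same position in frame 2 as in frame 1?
none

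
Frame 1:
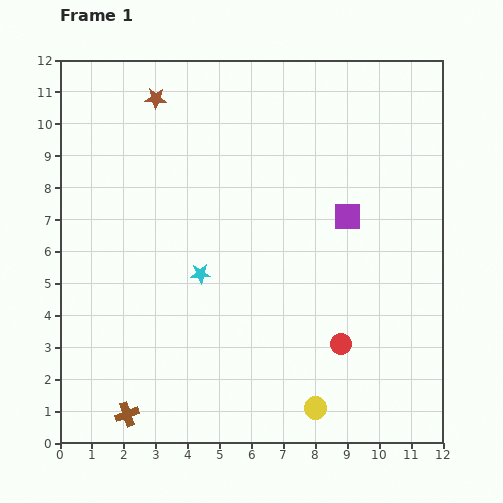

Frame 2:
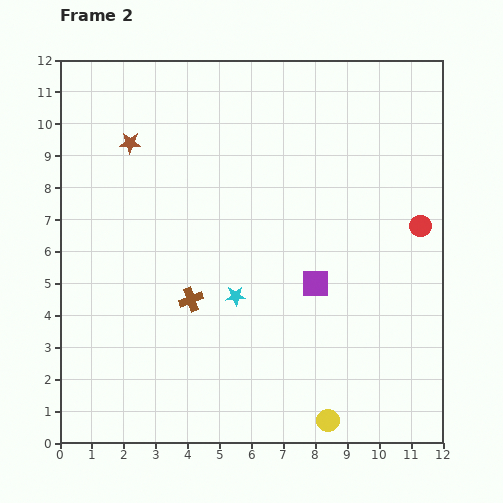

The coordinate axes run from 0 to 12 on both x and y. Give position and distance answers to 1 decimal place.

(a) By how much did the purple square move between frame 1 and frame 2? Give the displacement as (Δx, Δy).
(-1.0, -2.1)

The purple square was at (9.0, 7.1) in frame 1 and (8.0, 5.0) in frame 2.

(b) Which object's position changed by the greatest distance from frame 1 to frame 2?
the red circle

(moved 4.5; next 4.1)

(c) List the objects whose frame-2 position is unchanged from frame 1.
none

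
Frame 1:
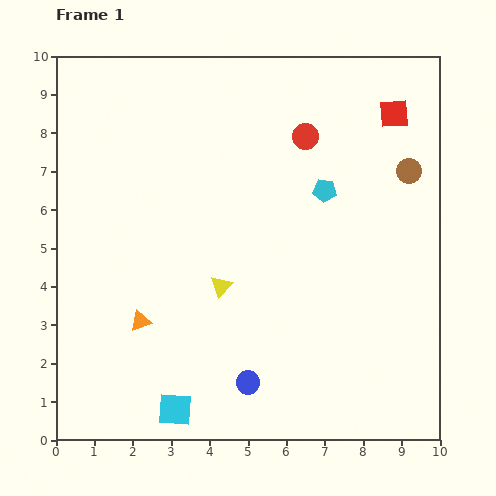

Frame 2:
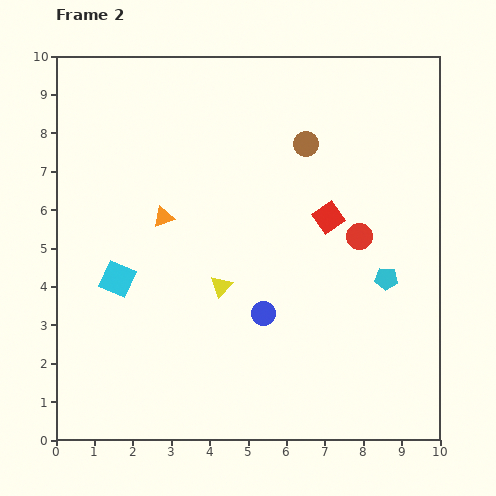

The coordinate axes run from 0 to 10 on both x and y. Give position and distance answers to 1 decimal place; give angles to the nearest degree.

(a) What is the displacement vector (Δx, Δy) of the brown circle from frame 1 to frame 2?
(-2.7, 0.7)

The brown circle was at (9.2, 7.0) in frame 1 and (6.5, 7.7) in frame 2.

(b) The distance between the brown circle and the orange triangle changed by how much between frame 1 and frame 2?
-3.8

Distance in frame 1: 8.0. Distance in frame 2: 4.2.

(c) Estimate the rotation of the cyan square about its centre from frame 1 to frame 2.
19° clockwise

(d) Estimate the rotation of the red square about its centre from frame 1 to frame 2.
30° counter-clockwise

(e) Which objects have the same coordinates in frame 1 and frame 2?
the yellow triangle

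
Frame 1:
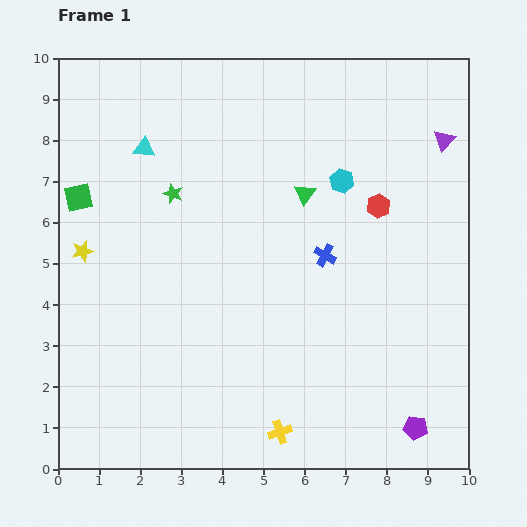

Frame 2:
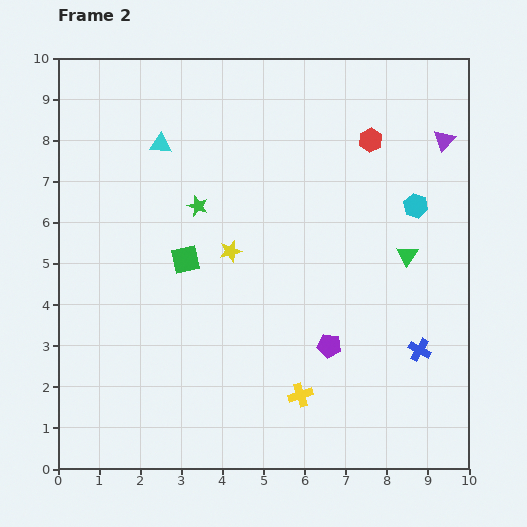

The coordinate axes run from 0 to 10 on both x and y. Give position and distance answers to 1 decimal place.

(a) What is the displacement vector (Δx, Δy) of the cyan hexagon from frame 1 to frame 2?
(1.8, -0.6)

The cyan hexagon was at (6.9, 7.0) in frame 1 and (8.7, 6.4) in frame 2.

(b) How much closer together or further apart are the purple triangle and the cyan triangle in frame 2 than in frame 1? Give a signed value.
-0.4

Distance in frame 1: 7.3. Distance in frame 2: 6.9.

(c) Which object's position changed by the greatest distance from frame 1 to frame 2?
the yellow star

(moved 3.6; next 3.3)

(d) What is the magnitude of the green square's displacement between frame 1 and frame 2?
3.0

The green square moved from (0.5, 6.6) to (3.1, 5.1), a distance of √(2.6² + 1.5²) ≈ 3.0.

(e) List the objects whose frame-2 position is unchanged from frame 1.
the purple triangle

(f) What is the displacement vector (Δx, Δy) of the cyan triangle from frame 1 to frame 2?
(0.4, 0.1)

The cyan triangle was at (2.1, 7.8) in frame 1 and (2.5, 7.9) in frame 2.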